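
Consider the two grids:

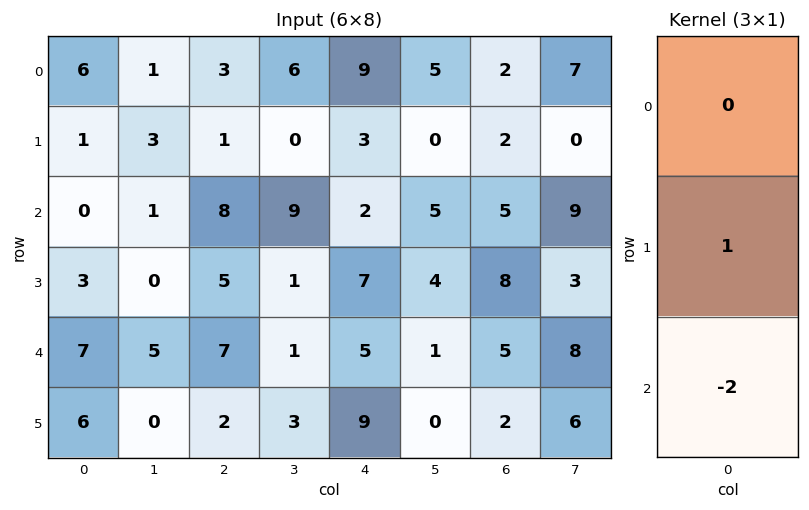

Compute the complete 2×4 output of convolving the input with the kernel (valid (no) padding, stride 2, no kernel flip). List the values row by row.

1 -15 -1 -8
-11 -9 -3 -2

Output[0,0]: The receptive field on the input at this output position is [6 / 1 / 0]. Elementwise product with the kernel and sum: 1·1 + 0·-2.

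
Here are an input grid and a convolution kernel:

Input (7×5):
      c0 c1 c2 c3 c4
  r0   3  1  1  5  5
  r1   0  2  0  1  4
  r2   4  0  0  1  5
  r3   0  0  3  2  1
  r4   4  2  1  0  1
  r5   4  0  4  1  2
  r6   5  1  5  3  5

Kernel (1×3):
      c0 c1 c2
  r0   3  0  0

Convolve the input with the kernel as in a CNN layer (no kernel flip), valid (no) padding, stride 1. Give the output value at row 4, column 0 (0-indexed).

12

The receptive field on the input at this output position is [4 2 1]. Elementwise product with the kernel and sum: 4·3.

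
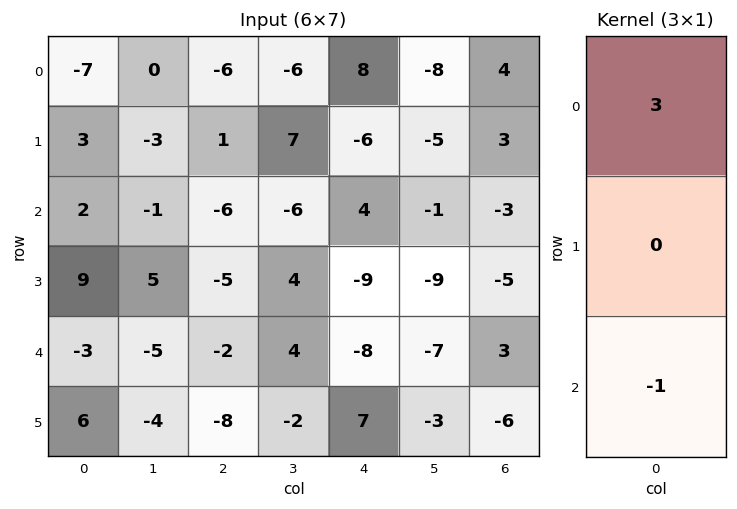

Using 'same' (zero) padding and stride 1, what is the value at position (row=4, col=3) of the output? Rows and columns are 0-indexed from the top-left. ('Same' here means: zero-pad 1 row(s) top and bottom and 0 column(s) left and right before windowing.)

14

The receptive field on the zero-padded input at this output position is [4 / 4 / -2]. Elementwise product with the kernel and sum: 4·3 + -2·-1.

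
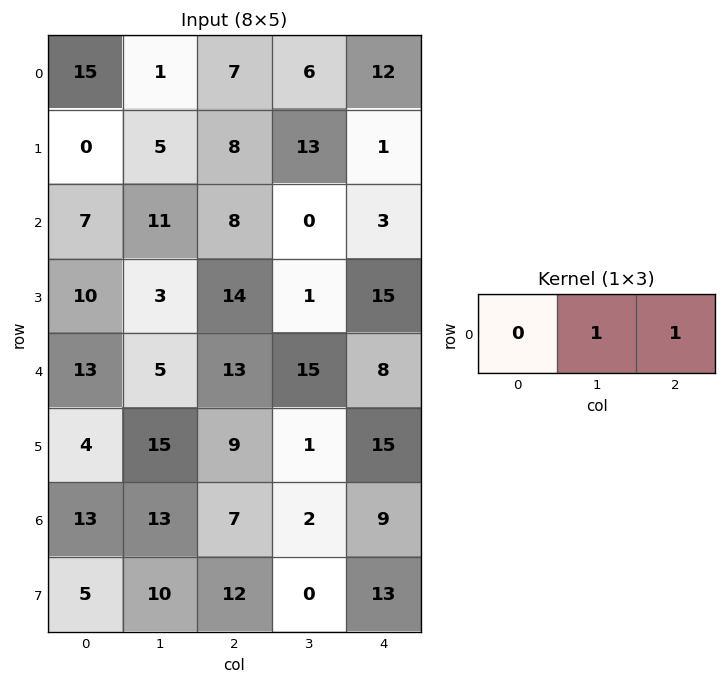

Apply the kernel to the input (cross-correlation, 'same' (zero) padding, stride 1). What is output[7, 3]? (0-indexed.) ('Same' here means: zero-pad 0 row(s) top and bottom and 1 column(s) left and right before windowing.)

The receptive field on the zero-padded input at this output position is [12 0 13]. Elementwise product with the kernel and sum: 0·1 + 13·1.

13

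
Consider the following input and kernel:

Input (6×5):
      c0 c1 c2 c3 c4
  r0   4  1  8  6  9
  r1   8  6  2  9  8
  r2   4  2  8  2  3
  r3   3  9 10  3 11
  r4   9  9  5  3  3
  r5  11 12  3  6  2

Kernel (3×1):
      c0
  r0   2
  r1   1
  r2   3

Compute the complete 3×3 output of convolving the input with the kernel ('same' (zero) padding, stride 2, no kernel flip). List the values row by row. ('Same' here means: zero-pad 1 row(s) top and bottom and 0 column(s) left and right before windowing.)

Output[0,0]: The receptive field on the zero-padded input at this output position is [0 / 4 / 8]. Elementwise product with the kernel and sum: 0·2 + 4·1 + 8·3.
Output[0,1]: The receptive field on the zero-padded input at this output position is [0 / 8 / 2]. Elementwise product with the kernel and sum: 0·2 + 8·1 + 2·3.

28 14 33
29 42 52
48 34 31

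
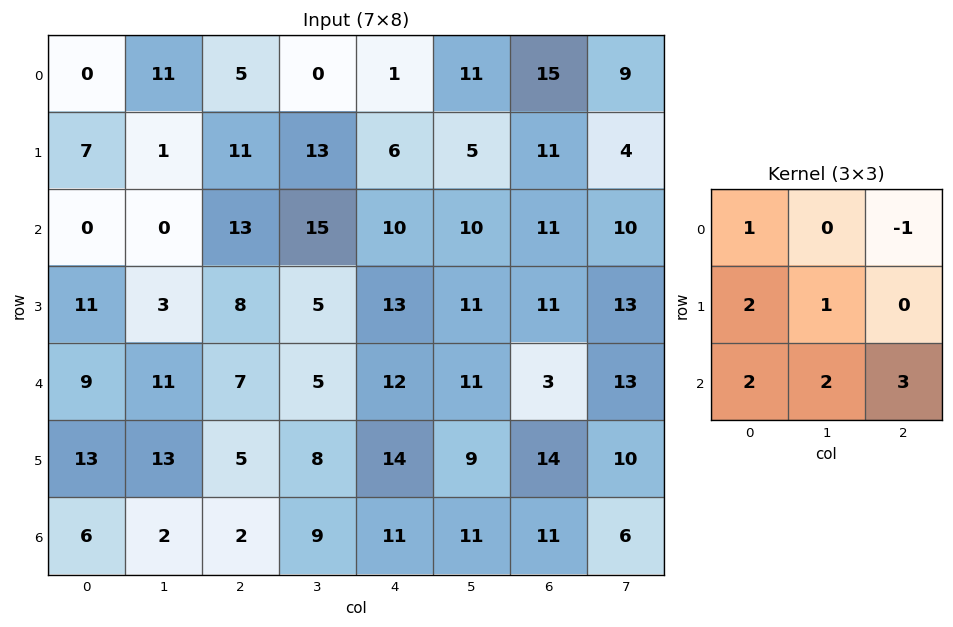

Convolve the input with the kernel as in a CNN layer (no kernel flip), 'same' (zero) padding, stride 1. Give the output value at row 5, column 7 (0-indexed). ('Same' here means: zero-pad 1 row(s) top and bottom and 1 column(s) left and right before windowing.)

The receptive field on the zero-padded input at this output position is [3 13 0 / 14 10 0 / 11 6 0]. Elementwise product with the kernel and sum: 3·1 + 0·-1 + 14·2 + 10·1 + 11·2 + 6·2 + 0·3.

75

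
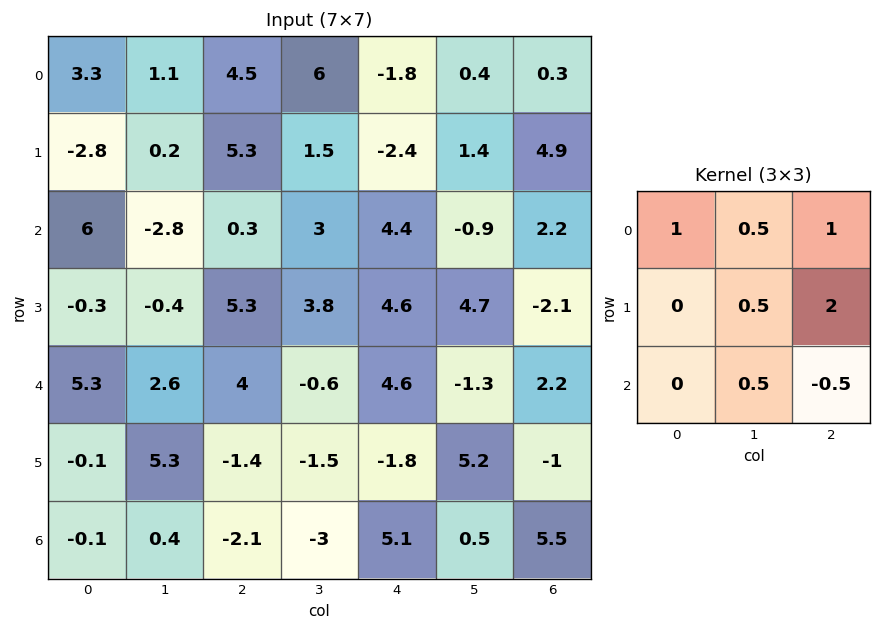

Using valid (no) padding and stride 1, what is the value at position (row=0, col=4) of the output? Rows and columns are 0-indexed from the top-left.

7.65

The receptive field on the input at this output position is [-1.8 0.4 0.3 / -2.4 1.4 4.9 / 4.4 -0.9 2.2]. Elementwise product with the kernel and sum: -1.8·1 + 0.4·0.5 + 0.3·1 + 1.4·0.5 + 4.9·2 + -0.9·0.5 + 2.2·-0.5.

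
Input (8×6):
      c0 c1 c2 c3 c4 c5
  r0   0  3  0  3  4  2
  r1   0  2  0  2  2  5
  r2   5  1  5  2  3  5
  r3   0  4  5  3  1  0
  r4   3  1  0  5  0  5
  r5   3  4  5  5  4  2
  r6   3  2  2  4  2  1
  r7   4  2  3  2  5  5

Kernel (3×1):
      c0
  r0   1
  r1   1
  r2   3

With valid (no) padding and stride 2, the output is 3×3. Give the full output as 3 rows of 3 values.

15 15 15
14 10 4
15 11 10

Output[0,0]: The receptive field on the input at this output position is [0 / 0 / 5]. Elementwise product with the kernel and sum: 0·1 + 0·1 + 5·3.
Output[0,1]: The receptive field on the input at this output position is [0 / 0 / 5]. Elementwise product with the kernel and sum: 0·1 + 0·1 + 5·3.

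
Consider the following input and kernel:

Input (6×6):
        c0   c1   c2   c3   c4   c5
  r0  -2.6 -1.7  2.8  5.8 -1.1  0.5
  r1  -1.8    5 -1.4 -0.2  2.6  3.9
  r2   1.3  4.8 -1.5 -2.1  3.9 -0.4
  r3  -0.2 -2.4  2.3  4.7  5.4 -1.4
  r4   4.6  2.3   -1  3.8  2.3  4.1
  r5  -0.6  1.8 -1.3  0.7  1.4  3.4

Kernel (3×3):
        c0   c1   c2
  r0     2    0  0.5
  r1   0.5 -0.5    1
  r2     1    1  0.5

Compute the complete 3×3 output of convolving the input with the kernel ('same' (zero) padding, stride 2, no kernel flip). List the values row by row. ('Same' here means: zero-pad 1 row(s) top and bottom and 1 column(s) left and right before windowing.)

0.3 7.05 8.3
5.25 13.2 7.55
-0.9 3.85 17.35

Output[0,0]: The receptive field on the zero-padded input at this output position is [0 0 0 / 0 -2.6 -1.7 / 0 -1.8 5]. Elementwise product with the kernel and sum: 0·2 + 0·0.5 + 0·0.5 + -2.6·-0.5 + -1.7·1 + 0·1 + -1.8·1 + 5·0.5.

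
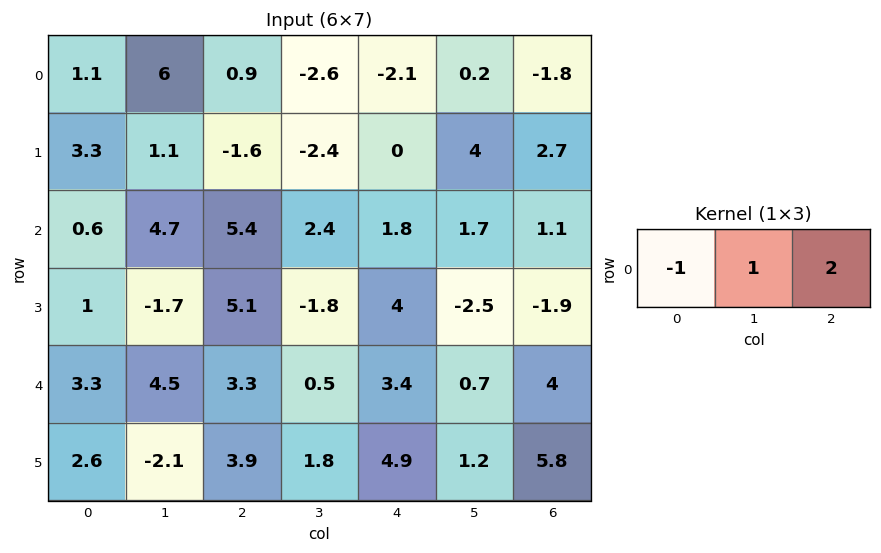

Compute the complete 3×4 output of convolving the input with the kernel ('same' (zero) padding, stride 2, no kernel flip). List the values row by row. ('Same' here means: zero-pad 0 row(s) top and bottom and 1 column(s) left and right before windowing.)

Output[0,0]: The receptive field on the zero-padded input at this output position is [0 1.1 6]. Elementwise product with the kernel and sum: 0·-1 + 1.1·1 + 6·2.
Output[0,1]: The receptive field on the zero-padded input at this output position is [6 0.9 -2.6]. Elementwise product with the kernel and sum: 6·-1 + 0.9·1 + -2.6·2.

13.1 -10.3 0.9 -2
10 5.5 2.8 -0.6
12.3 -0.2 4.3 3.3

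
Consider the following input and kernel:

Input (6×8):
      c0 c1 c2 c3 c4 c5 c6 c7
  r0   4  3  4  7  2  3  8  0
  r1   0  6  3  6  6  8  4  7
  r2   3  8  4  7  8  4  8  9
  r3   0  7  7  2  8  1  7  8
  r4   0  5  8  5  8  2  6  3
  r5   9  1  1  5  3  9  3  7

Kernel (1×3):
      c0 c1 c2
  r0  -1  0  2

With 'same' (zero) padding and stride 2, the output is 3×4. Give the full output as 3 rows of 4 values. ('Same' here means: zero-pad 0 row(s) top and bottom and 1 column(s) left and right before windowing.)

6 11 -1 -3
16 6 1 14
10 5 -1 4

Output[0,0]: The receptive field on the zero-padded input at this output position is [0 4 3]. Elementwise product with the kernel and sum: 0·-1 + 3·2.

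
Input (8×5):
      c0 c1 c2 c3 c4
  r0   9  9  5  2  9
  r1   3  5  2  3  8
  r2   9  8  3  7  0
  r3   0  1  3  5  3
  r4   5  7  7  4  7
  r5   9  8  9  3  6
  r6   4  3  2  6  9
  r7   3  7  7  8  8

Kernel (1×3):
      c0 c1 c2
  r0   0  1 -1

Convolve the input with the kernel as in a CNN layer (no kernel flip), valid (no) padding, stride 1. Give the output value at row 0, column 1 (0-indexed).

3

The receptive field on the input at this output position is [9 5 2]. Elementwise product with the kernel and sum: 5·1 + 2·-1.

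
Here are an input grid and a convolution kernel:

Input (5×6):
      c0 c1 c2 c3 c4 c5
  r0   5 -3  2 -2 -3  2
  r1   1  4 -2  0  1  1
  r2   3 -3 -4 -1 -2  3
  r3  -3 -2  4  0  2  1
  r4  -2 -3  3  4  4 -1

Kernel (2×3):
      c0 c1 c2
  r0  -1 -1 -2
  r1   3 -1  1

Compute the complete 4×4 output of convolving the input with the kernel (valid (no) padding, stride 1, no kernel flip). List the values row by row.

-9 19 1 1
7 -8 -13 -1
5 -1 23 -4
-3 -10 1 3

Output[0,0]: The receptive field on the input at this output position is [5 -3 2 / 1 4 -2]. Elementwise product with the kernel and sum: 5·-1 + -3·-1 + 2·-2 + 1·3 + 4·-1 + -2·1.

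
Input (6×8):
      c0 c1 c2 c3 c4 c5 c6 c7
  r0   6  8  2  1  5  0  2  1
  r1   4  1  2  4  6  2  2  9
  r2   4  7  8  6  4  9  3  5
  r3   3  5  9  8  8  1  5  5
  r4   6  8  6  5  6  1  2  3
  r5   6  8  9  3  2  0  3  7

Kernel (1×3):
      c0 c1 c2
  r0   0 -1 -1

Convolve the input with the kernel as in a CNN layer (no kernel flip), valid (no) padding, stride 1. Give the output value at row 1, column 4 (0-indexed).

-4

The receptive field on the input at this output position is [6 2 2]. Elementwise product with the kernel and sum: 2·-1 + 2·-1.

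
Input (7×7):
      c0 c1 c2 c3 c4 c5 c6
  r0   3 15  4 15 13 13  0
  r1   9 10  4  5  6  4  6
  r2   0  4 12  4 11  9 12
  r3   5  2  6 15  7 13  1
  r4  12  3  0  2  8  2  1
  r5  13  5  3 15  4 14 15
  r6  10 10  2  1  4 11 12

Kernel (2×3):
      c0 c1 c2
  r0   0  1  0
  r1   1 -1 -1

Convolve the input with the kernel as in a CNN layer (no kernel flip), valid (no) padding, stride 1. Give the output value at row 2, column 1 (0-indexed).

-7

The receptive field on the input at this output position is [4 12 4 / 2 6 15]. Elementwise product with the kernel and sum: 12·1 + 2·1 + 6·-1 + 15·-1.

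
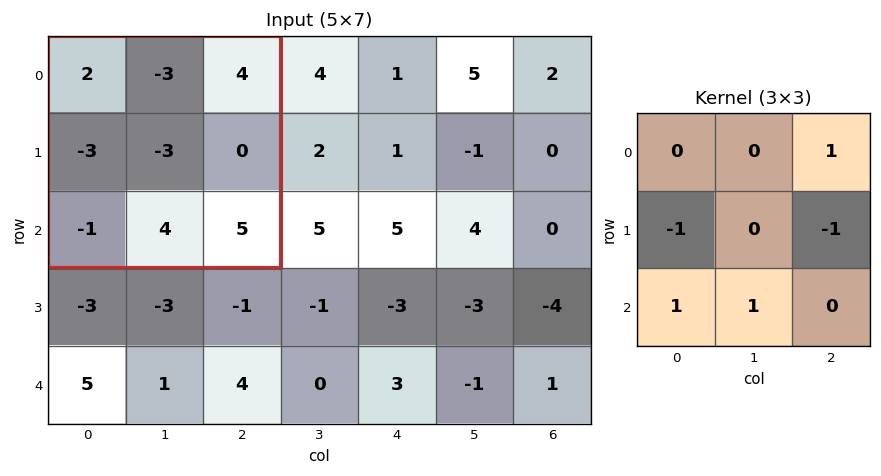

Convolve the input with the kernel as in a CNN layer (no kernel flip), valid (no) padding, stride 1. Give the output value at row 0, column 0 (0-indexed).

10

The receptive field on the input at this output position is [2 -3 4 / -3 -3 0 / -1 4 5]. Elementwise product with the kernel and sum: 4·1 + -3·-1 + 0·-1 + -1·1 + 4·1.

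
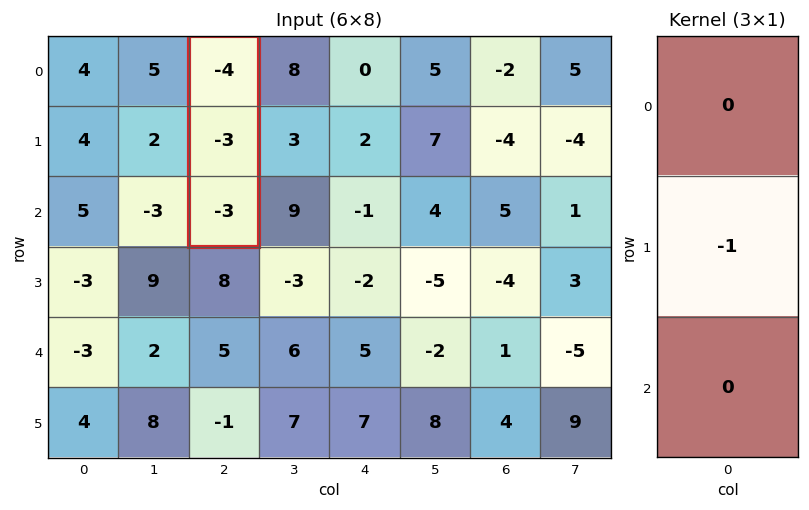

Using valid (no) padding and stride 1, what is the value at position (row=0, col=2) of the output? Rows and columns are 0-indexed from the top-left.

3

The receptive field on the input at this output position is [-4 / -3 / -3]. Elementwise product with the kernel and sum: -3·-1.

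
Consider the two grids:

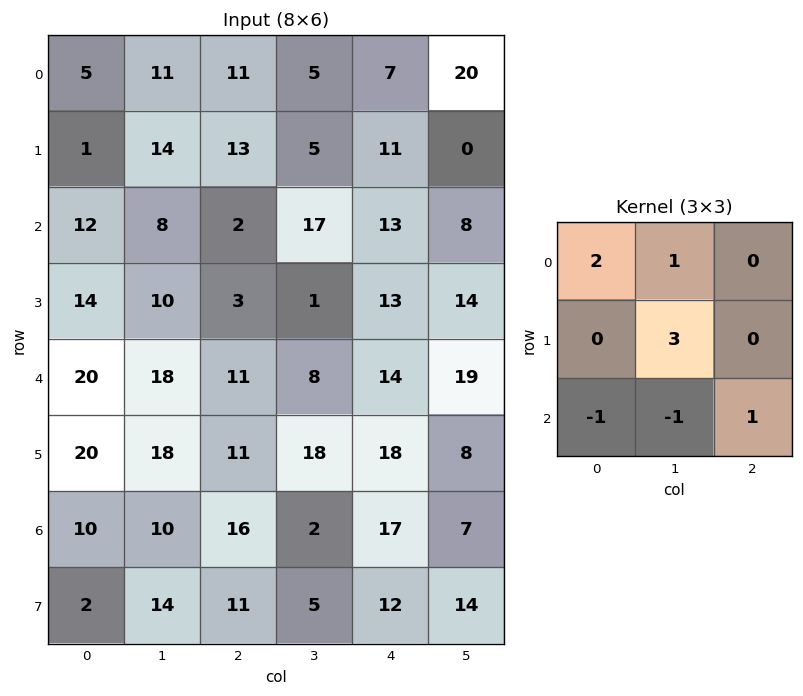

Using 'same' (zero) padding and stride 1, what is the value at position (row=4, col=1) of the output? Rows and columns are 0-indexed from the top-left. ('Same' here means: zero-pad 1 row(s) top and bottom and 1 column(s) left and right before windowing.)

65

The receptive field on the zero-padded input at this output position is [14 10 3 / 20 18 11 / 20 18 11]. Elementwise product with the kernel and sum: 14·2 + 10·1 + 18·3 + 20·-1 + 18·-1 + 11·1.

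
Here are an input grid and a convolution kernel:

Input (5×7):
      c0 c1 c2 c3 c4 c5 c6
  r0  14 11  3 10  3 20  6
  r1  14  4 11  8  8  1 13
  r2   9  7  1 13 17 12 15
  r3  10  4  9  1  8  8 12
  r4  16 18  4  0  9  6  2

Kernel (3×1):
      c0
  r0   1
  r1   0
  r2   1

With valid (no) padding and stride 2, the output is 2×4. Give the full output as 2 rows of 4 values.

23 4 20 21
25 5 26 17

Output[0,0]: The receptive field on the input at this output position is [14 / 14 / 9]. Elementwise product with the kernel and sum: 14·1 + 9·1.
Output[0,1]: The receptive field on the input at this output position is [3 / 11 / 1]. Elementwise product with the kernel and sum: 3·1 + 1·1.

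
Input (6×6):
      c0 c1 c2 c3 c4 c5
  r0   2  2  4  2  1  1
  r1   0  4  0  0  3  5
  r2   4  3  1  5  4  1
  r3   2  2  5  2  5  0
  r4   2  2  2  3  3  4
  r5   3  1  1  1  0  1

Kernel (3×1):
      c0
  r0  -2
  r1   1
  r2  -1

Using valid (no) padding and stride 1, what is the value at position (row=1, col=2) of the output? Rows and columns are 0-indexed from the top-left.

The receptive field on the input at this output position is [0 / 1 / 5]. Elementwise product with the kernel and sum: 0·-2 + 1·1 + 5·-1.

-4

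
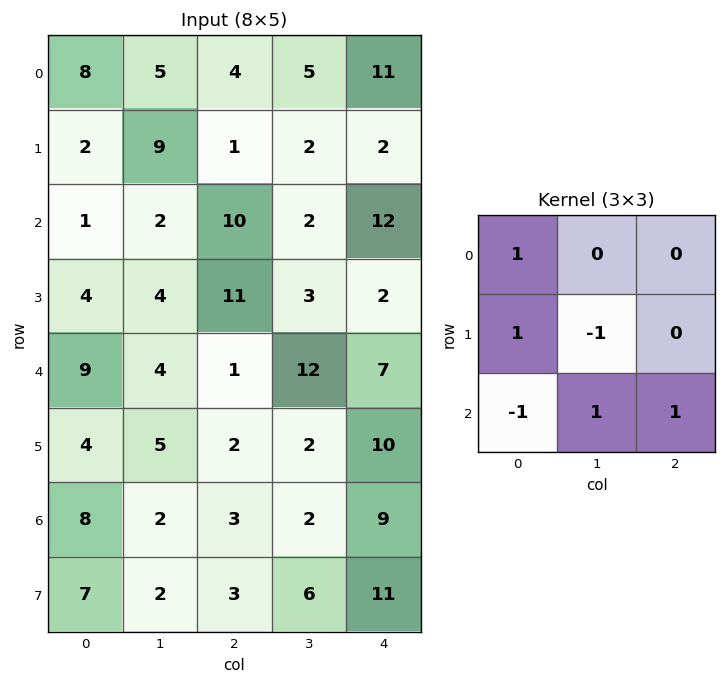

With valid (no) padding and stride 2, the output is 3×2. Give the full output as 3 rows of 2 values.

12 7
-3 36
5 9

Output[0,0]: The receptive field on the input at this output position is [8 5 4 / 2 9 1 / 1 2 10]. Elementwise product with the kernel and sum: 8·1 + 2·1 + 9·-1 + 1·-1 + 2·1 + 10·1.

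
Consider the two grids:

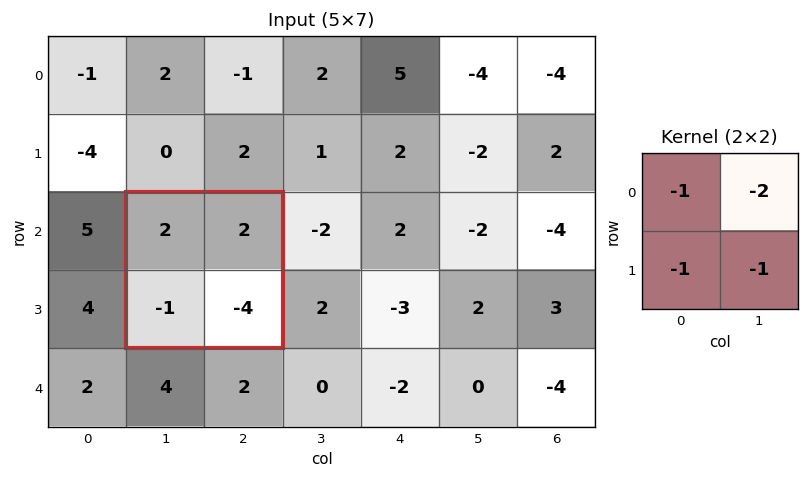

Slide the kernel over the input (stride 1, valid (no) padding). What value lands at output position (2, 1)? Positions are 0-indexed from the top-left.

The receptive field on the input at this output position is [2 2 / -1 -4]. Elementwise product with the kernel and sum: 2·-1 + 2·-2 + -1·-1 + -4·-1.

-1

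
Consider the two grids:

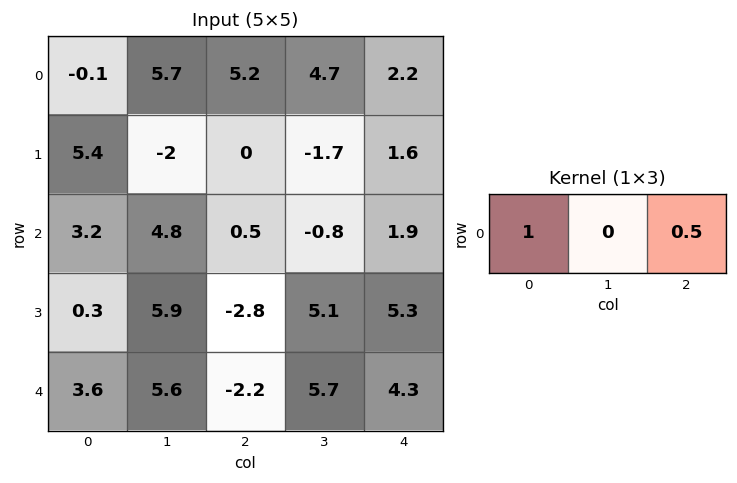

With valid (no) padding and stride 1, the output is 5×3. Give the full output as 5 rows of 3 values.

2.5 8.05 6.3
5.4 -2.85 0.8
3.45 4.4 1.45
-1.1 8.45 -0.15
2.5 8.45 -0.05

Output[0,0]: The receptive field on the input at this output position is [-0.1 5.7 5.2]. Elementwise product with the kernel and sum: -0.1·1 + 5.2·0.5.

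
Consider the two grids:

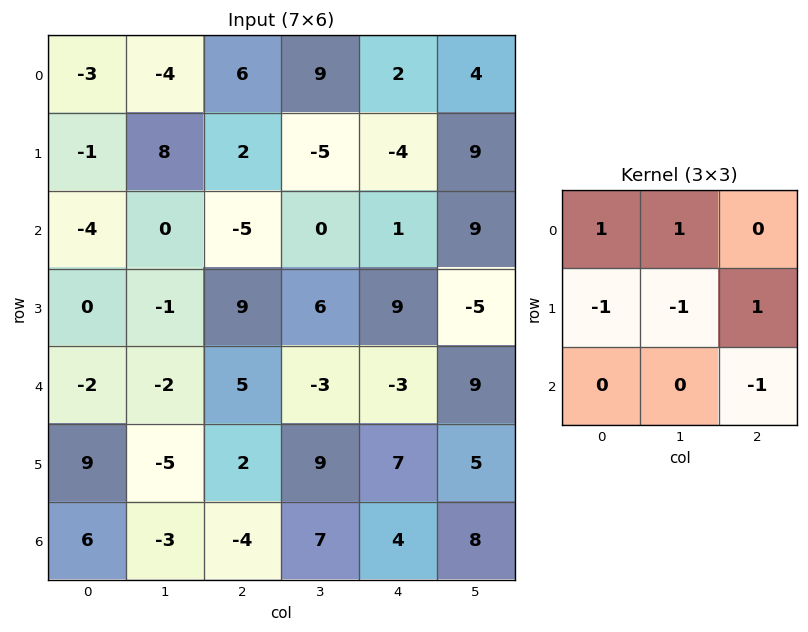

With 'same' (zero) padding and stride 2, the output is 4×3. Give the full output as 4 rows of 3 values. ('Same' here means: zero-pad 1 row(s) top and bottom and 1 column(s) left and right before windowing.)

Output[0,0]: The receptive field on the zero-padded input at this output position is [0 0 0 / 0 -3 -4 / 0 -1 8]. Elementwise product with the kernel and sum: 0·1 + 0·1 + 0·-1 + -3·-1 + -4·1 + 8·-1.
Output[0,1]: The receptive field on the zero-padded input at this output position is [0 0 0 / -4 6 9 / 8 2 -5]. Elementwise product with the kernel and sum: 0·1 + 0·1 + -4·-1 + 6·-1 + 9·1 + -5·-1.

-9 12 -16
4 9 4
5 -7 25
0 11 13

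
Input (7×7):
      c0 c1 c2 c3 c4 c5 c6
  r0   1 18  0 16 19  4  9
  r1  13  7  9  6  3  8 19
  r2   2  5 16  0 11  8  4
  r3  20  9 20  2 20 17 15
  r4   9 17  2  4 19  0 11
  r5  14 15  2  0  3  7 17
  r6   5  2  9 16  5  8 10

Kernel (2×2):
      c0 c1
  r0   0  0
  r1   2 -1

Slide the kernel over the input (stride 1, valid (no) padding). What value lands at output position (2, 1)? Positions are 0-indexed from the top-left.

The receptive field on the input at this output position is [5 16 / 9 20]. Elementwise product with the kernel and sum: 9·2 + 20·-1.

-2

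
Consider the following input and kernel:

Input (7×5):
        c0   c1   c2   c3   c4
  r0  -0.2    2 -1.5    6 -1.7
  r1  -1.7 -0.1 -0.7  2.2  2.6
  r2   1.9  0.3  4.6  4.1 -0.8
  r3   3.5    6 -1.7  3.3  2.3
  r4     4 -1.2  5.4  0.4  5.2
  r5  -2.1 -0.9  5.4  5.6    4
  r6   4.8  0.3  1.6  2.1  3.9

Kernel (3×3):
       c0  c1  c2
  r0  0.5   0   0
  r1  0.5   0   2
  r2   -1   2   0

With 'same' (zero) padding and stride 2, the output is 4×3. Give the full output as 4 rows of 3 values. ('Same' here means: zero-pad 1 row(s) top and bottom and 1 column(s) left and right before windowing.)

Output[0,0]: The receptive field on the zero-padded input at this output position is [0 0 0 / 0 -0.2 2 / 0 -1.7 -0.1]. Elementwise product with the kernel and sum: 0·0.5 + 0·0.5 + 2·2 + 0·-1 + -1.7·2.

0.6 11.7 6
7.6 -1.1 4.45
-6.6 14.9 4.25
0.6 3.9 3.85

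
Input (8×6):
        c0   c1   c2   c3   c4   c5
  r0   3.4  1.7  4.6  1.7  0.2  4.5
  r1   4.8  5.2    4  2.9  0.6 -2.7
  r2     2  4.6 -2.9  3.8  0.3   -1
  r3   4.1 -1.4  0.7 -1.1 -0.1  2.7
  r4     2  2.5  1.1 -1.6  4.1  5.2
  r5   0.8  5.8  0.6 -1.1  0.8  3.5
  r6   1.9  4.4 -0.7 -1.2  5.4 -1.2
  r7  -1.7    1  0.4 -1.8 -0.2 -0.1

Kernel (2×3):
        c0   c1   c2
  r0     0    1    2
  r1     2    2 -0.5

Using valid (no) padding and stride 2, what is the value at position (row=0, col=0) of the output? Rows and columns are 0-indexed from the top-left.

The receptive field on the input at this output position is [3.4 1.7 4.6 / 4.8 5.2 4]. Elementwise product with the kernel and sum: 1.7·1 + 4.6·2 + 4.8·2 + 5.2·2 + 4·-0.5.

28.9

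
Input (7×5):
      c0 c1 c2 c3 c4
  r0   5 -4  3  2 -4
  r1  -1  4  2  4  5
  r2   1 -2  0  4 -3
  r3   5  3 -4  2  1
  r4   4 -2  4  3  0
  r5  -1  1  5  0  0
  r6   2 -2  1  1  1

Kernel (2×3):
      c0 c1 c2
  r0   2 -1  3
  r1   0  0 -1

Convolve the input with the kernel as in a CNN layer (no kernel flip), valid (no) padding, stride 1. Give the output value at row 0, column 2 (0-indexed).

-13

The receptive field on the input at this output position is [3 2 -4 / 2 4 5]. Elementwise product with the kernel and sum: 3·2 + 2·-1 + -4·3 + 5·-1.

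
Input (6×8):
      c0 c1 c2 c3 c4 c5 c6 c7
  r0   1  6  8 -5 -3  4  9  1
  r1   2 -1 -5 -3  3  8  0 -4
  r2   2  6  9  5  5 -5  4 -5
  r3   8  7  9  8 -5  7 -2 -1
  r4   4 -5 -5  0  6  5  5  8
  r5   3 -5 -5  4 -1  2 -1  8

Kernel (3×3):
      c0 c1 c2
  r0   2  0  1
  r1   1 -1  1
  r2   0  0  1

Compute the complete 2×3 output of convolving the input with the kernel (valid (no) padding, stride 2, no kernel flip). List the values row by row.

17 19 2
18 25 5

Output[0,0]: The receptive field on the input at this output position is [1 6 8 / 2 -1 -5 / 2 6 9]. Elementwise product with the kernel and sum: 1·2 + 8·1 + 2·1 + -1·-1 + -5·1 + 9·1.
Output[0,1]: The receptive field on the input at this output position is [8 -5 -3 / -5 -3 3 / 9 5 5]. Elementwise product with the kernel and sum: 8·2 + -3·1 + -5·1 + -3·-1 + 3·1 + 5·1.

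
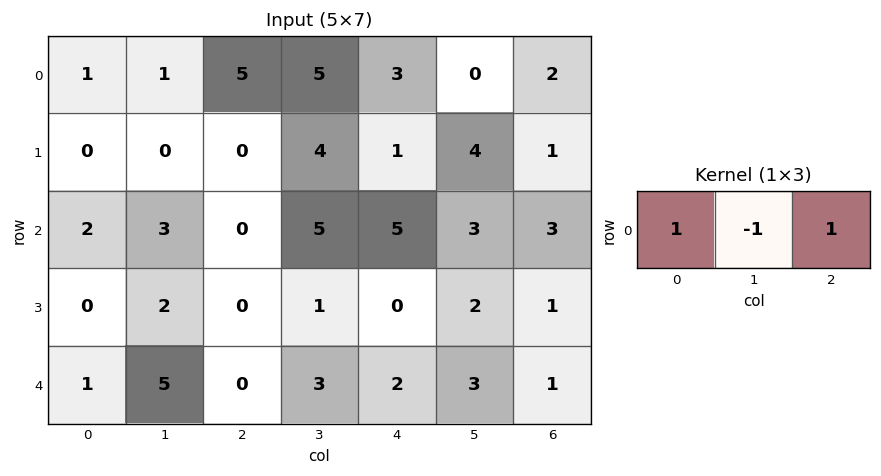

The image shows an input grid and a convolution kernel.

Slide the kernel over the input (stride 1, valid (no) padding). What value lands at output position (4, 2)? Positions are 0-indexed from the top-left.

-1

The receptive field on the input at this output position is [0 3 2]. Elementwise product with the kernel and sum: 0·1 + 3·-1 + 2·1.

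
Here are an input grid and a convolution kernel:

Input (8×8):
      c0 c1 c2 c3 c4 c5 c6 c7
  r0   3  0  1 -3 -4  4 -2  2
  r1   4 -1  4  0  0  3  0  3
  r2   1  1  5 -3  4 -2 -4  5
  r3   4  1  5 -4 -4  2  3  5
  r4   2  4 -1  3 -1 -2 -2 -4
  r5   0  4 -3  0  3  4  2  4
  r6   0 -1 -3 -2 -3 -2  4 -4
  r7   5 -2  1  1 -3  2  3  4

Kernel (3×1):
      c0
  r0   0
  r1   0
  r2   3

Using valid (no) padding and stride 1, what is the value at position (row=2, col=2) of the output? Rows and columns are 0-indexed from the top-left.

-3

The receptive field on the input at this output position is [5 / 5 / -1]. Elementwise product with the kernel and sum: -1·3.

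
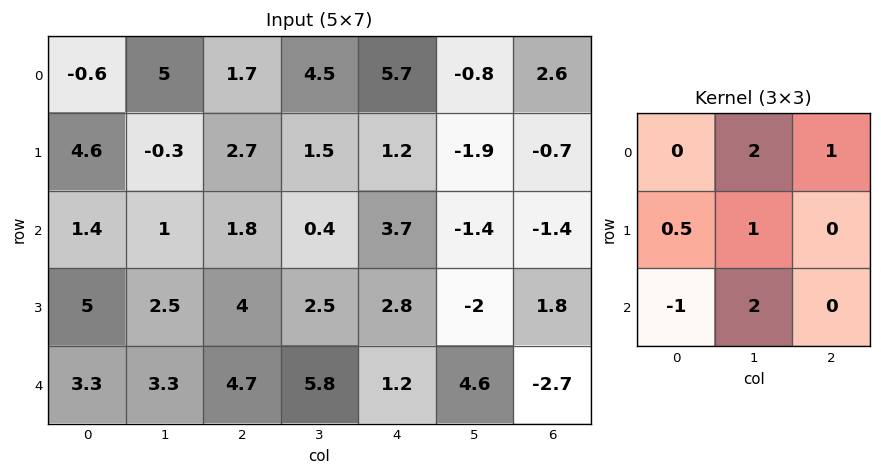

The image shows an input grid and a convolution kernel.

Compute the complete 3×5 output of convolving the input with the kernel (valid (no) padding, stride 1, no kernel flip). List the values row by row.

14.3 13.05 16.55 19.55 -6.8
3.8 14.7 6.5 7.5 -10.85
12.1 15.35 15.9 6.65 3.2

Output[0,0]: The receptive field on the input at this output position is [-0.6 5 1.7 / 4.6 -0.3 2.7 / 1.4 1 1.8]. Elementwise product with the kernel and sum: 5·2 + 1.7·1 + 4.6·0.5 + -0.3·1 + 1.4·-1 + 1·2.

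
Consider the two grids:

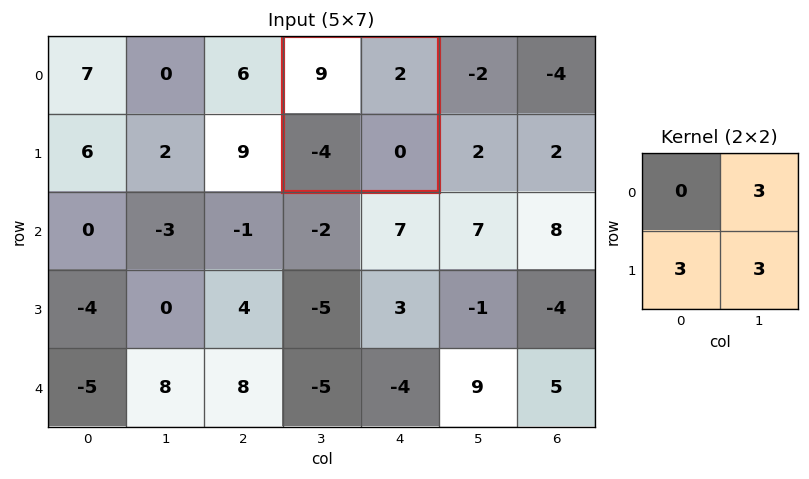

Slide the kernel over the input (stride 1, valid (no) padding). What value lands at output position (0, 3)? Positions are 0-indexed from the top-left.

The receptive field on the input at this output position is [9 2 / -4 0]. Elementwise product with the kernel and sum: 2·3 + -4·3 + 0·3.

-6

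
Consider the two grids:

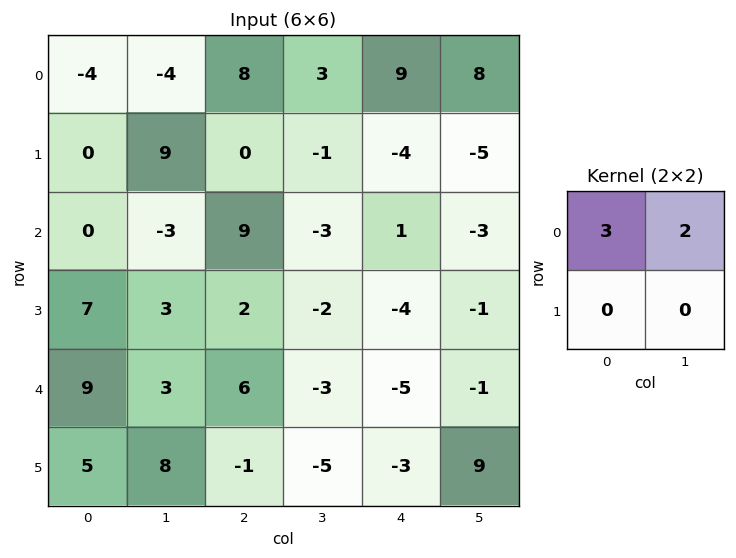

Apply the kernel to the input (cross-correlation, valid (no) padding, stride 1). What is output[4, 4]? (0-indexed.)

The receptive field on the input at this output position is [-5 -1 / -3 9]. Elementwise product with the kernel and sum: -5·3 + -1·2.

-17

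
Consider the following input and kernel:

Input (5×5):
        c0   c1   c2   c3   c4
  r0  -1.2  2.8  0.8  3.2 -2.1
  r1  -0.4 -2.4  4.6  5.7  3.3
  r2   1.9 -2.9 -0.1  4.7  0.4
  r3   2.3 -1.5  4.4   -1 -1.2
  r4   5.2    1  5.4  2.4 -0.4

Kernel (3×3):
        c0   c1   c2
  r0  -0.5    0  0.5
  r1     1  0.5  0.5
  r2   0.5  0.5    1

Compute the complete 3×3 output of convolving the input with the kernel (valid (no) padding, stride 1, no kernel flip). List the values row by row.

1.1 6.15 10.35
7.7 3.9 2.3
11.25 9.6 7.05

Output[0,0]: The receptive field on the input at this output position is [-1.2 2.8 0.8 / -0.4 -2.4 4.6 / 1.9 -2.9 -0.1]. Elementwise product with the kernel and sum: -1.2·-0.5 + 0.8·0.5 + -0.4·1 + -2.4·0.5 + 4.6·0.5 + 1.9·0.5 + -2.9·0.5 + -0.1·1.
Output[0,1]: The receptive field on the input at this output position is [2.8 0.8 3.2 / -2.4 4.6 5.7 / -2.9 -0.1 4.7]. Elementwise product with the kernel and sum: 2.8·-0.5 + 3.2·0.5 + -2.4·1 + 4.6·0.5 + 5.7·0.5 + -2.9·0.5 + -0.1·0.5 + 4.7·1.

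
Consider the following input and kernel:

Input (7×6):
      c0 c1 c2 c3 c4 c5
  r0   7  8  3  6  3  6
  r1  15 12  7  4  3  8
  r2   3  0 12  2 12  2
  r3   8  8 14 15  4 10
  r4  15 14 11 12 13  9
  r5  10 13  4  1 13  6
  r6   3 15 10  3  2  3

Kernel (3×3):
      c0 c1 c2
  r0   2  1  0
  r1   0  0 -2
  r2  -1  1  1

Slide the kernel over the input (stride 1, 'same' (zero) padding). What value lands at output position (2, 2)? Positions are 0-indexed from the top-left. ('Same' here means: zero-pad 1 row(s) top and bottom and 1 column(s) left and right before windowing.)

The receptive field on the zero-padded input at this output position is [12 7 4 / 0 12 2 / 8 14 15]. Elementwise product with the kernel and sum: 12·2 + 7·1 + 2·-2 + 8·-1 + 14·1 + 15·1.

48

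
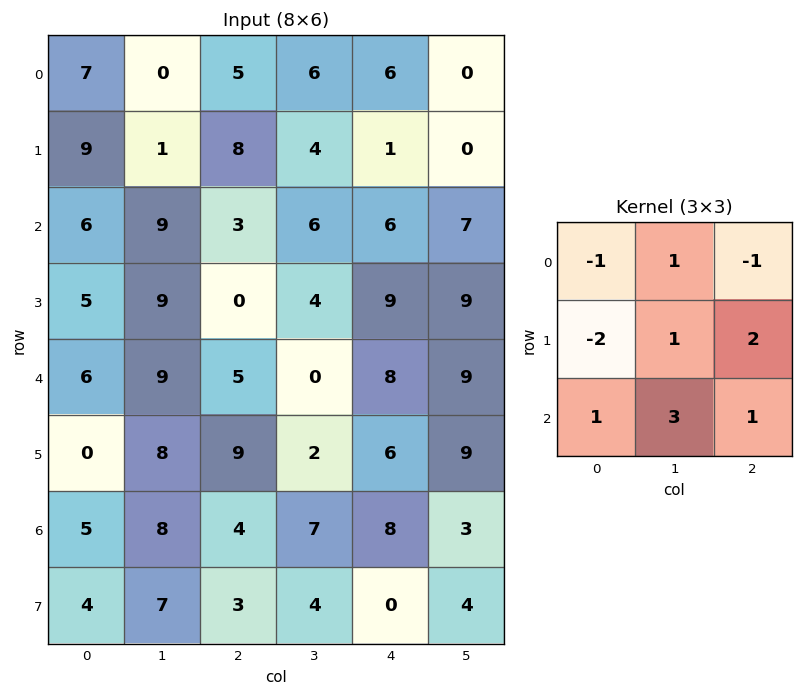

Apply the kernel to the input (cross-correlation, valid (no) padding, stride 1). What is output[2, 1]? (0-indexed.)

The receptive field on the input at this output position is [9 3 6 / 9 0 4 / 9 5 0]. Elementwise product with the kernel and sum: 9·-1 + 3·1 + 6·-1 + 9·-2 + 0·1 + 4·2 + 9·1 + 5·3 + 0·1.

2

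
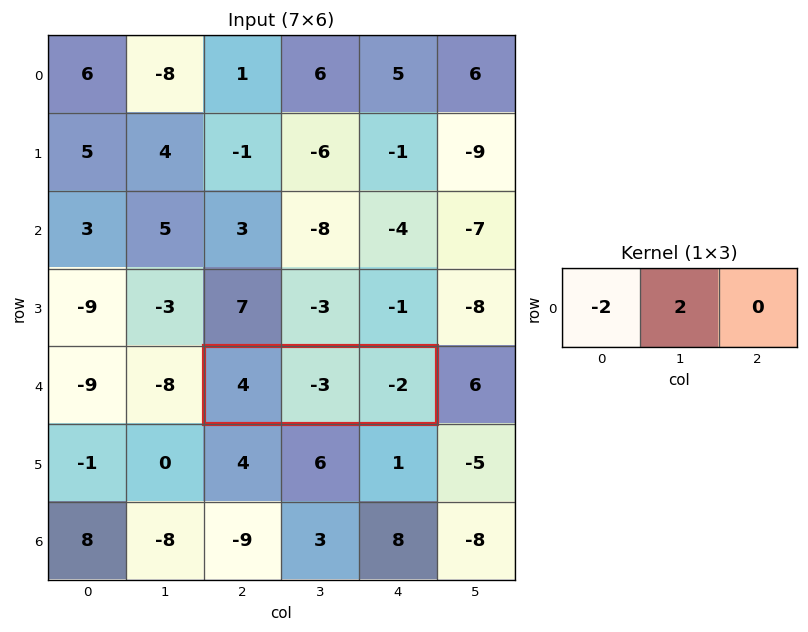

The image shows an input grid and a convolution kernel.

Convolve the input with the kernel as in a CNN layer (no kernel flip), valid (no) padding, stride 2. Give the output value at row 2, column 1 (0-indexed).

The receptive field on the input at this output position is [4 -3 -2]. Elementwise product with the kernel and sum: 4·-2 + -3·2.

-14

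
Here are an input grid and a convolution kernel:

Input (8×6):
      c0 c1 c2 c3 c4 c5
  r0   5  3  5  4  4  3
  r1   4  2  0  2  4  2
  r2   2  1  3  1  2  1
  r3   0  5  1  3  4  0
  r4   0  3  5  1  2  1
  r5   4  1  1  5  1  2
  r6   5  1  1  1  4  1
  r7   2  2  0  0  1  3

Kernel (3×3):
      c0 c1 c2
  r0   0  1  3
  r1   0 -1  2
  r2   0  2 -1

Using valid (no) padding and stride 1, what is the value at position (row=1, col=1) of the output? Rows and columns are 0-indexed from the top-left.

The receptive field on the input at this output position is [2 0 2 / 1 3 1 / 5 1 3]. Elementwise product with the kernel and sum: 0·1 + 2·3 + 3·-1 + 1·2 + 1·2 + 3·-1.

4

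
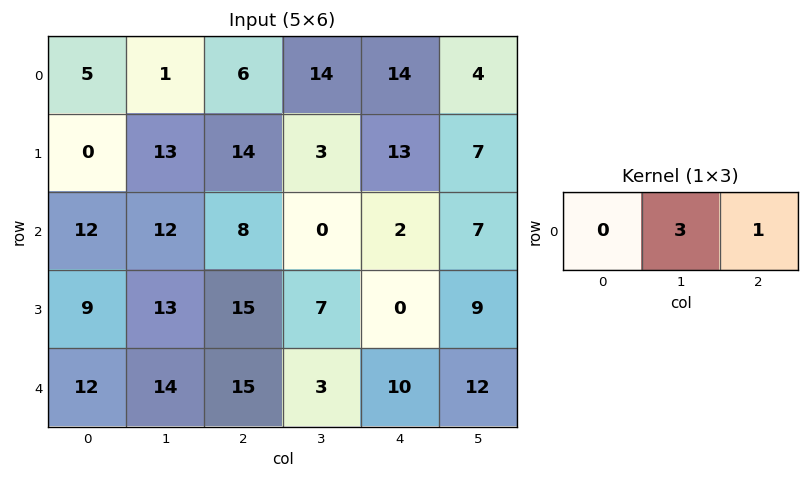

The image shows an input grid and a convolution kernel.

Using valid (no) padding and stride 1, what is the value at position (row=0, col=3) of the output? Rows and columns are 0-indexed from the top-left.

The receptive field on the input at this output position is [14 14 4]. Elementwise product with the kernel and sum: 14·3 + 4·1.

46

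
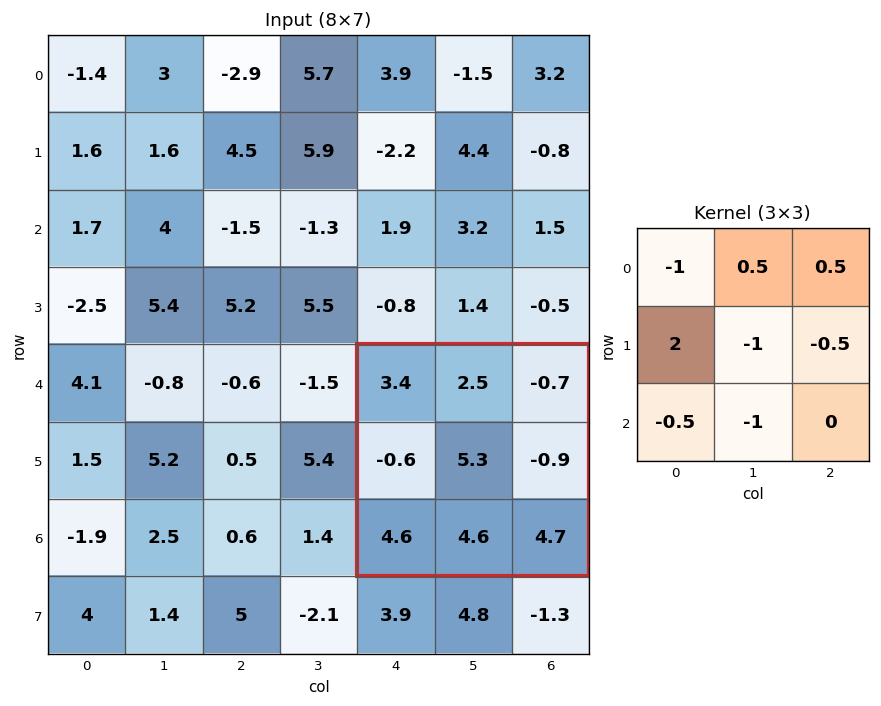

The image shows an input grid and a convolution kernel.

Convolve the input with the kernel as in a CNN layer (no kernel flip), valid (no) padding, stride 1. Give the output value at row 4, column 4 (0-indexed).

The receptive field on the input at this output position is [3.4 2.5 -0.7 / -0.6 5.3 -0.9 / 4.6 4.6 4.7]. Elementwise product with the kernel and sum: 3.4·-1 + 2.5·0.5 + -0.7·0.5 + -0.6·2 + 5.3·-1 + -0.9·-0.5 + 4.6·-0.5 + 4.6·-1.

-15.45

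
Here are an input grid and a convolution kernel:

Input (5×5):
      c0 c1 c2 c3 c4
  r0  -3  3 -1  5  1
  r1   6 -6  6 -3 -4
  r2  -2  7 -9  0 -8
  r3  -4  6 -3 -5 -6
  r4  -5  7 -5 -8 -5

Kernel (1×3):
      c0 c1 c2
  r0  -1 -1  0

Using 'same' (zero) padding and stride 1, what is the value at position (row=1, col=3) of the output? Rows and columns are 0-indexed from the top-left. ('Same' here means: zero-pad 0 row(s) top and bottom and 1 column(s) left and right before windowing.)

The receptive field on the zero-padded input at this output position is [6 -3 -4]. Elementwise product with the kernel and sum: 6·-1 + -3·-1.

-3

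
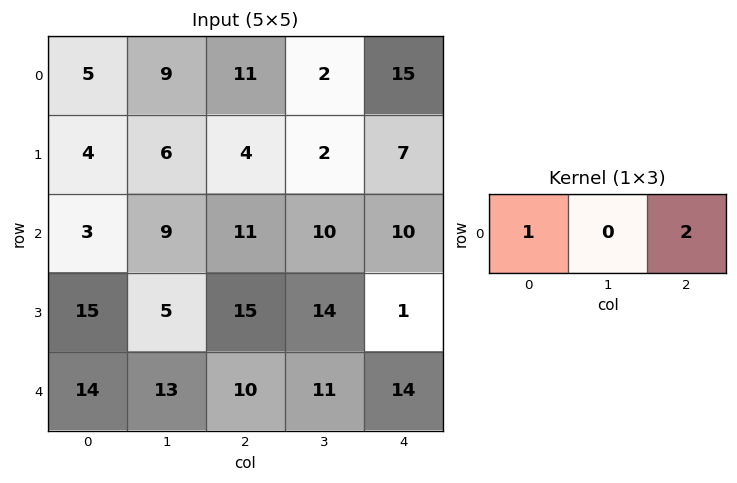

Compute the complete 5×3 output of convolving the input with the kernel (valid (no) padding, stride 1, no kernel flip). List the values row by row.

27 13 41
12 10 18
25 29 31
45 33 17
34 35 38

Output[0,0]: The receptive field on the input at this output position is [5 9 11]. Elementwise product with the kernel and sum: 5·1 + 11·2.
Output[0,1]: The receptive field on the input at this output position is [9 11 2]. Elementwise product with the kernel and sum: 9·1 + 2·2.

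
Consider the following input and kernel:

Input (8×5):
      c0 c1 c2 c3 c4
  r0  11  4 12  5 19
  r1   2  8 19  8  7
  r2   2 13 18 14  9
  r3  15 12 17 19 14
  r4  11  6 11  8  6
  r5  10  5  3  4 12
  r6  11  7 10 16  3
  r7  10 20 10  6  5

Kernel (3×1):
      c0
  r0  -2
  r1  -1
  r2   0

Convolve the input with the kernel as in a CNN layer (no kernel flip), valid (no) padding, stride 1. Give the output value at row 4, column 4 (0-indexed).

-24

The receptive field on the input at this output position is [6 / 12 / 3]. Elementwise product with the kernel and sum: 6·-2 + 12·-1.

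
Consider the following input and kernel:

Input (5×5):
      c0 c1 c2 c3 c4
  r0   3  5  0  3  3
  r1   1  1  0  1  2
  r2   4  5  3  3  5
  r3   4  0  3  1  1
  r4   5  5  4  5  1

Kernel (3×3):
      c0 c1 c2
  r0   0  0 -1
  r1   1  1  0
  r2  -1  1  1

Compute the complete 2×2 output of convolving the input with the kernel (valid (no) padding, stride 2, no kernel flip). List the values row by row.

Output[0,0]: The receptive field on the input at this output position is [3 5 0 / 1 1 0 / 4 5 3]. Elementwise product with the kernel and sum: 0·-1 + 1·1 + 1·1 + 4·-1 + 5·1 + 3·1.

6 3
5 1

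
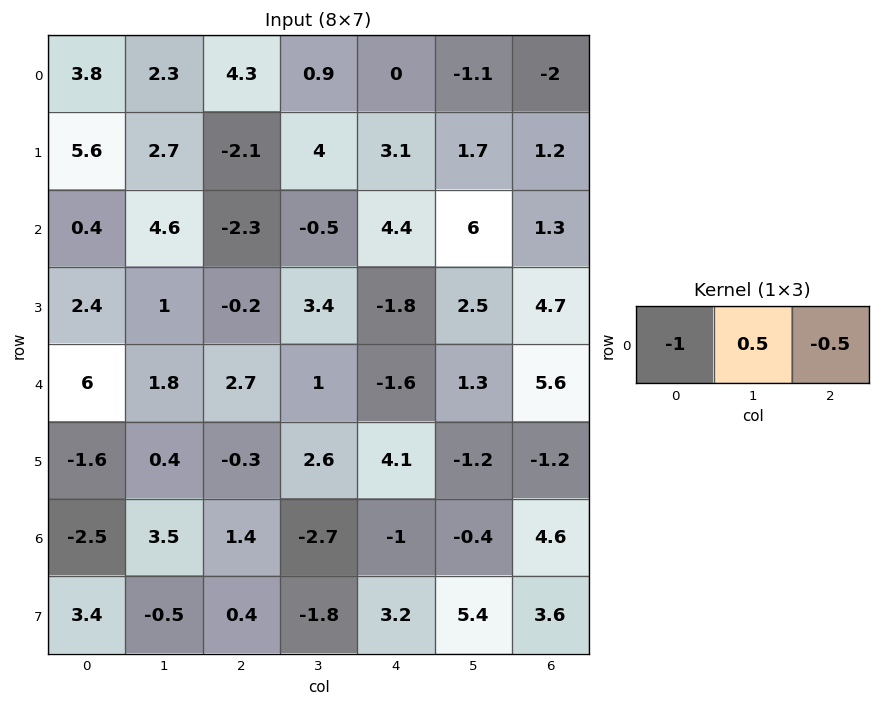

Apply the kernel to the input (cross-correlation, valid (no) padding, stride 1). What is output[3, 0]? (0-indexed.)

The receptive field on the input at this output position is [2.4 1 -0.2]. Elementwise product with the kernel and sum: 2.4·-1 + 1·0.5 + -0.2·-0.5.

-1.8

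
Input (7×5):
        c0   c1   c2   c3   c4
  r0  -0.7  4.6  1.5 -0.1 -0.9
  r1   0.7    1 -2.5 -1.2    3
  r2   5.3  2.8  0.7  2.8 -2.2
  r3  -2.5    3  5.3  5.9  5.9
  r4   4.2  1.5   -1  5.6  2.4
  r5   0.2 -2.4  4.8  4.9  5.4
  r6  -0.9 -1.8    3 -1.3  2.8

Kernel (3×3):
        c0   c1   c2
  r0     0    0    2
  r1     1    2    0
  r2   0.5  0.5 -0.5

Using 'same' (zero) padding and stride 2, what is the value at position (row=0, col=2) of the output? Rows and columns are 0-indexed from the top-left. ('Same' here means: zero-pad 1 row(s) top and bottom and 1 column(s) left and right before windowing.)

The receptive field on the zero-padded input at this output position is [0 0 0 / -0.1 -0.9 0 / -1.2 3 0]. Elementwise product with the kernel and sum: 0·2 + -0.1·1 + -0.9·2 + -1.2·0.5 + 3·0.5 + 0·-0.5.

-1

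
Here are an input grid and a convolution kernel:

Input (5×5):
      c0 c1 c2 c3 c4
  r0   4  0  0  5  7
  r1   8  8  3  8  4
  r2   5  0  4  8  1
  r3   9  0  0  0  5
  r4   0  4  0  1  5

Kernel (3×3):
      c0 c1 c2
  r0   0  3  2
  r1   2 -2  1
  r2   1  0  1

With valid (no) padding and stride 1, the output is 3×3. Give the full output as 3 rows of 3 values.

12 36 28
53 25 30
26 33 36

Output[0,0]: The receptive field on the input at this output position is [4 0 0 / 8 8 3 / 5 0 4]. Elementwise product with the kernel and sum: 0·3 + 0·2 + 8·2 + 8·-2 + 3·1 + 5·1 + 4·1.
Output[0,1]: The receptive field on the input at this output position is [0 0 5 / 8 3 8 / 0 4 8]. Elementwise product with the kernel and sum: 0·3 + 5·2 + 8·2 + 3·-2 + 8·1 + 0·1 + 8·1.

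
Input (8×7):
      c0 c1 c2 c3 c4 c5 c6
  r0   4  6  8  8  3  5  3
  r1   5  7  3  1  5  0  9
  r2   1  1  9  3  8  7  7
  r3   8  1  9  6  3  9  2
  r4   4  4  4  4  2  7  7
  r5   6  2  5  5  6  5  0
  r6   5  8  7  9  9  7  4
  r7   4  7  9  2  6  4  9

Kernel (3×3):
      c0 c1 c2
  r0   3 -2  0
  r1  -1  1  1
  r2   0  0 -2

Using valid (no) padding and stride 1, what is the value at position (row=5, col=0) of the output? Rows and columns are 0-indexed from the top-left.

The receptive field on the input at this output position is [6 2 5 / 5 8 7 / 4 7 9]. Elementwise product with the kernel and sum: 6·3 + 2·-2 + 5·-1 + 8·1 + 7·1 + 9·-2.

6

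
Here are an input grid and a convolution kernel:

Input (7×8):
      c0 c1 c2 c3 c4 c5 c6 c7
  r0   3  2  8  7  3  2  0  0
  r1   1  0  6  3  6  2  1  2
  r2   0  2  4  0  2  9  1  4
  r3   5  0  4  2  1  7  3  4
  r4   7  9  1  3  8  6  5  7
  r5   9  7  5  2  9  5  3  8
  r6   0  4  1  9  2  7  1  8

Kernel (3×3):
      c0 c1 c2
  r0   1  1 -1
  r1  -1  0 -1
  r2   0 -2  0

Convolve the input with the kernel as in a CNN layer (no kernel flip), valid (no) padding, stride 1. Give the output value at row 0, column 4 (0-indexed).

-20

The receptive field on the input at this output position is [3 2 0 / 6 2 1 / 2 9 1]. Elementwise product with the kernel and sum: 3·1 + 2·1 + 0·-1 + 6·-1 + 1·-1 + 9·-2.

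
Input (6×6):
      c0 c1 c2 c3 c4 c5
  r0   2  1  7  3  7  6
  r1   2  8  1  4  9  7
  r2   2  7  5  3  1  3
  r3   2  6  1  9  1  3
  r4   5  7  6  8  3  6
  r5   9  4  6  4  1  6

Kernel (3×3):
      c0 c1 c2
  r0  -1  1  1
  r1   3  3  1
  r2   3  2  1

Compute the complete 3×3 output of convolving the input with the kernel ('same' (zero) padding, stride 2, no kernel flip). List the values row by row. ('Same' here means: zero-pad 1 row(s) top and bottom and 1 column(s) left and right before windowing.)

Output[0,0]: The receptive field on the zero-padded input at this output position is [0 0 0 / 0 2 1 / 0 2 8]. Elementwise product with the kernel and sum: 0·-1 + 0·1 + 0·1 + 0·3 + 2·3 + 1·1 + 0·3 + 2·2 + 8·1.

19 57 73
33 65 59
52 79 54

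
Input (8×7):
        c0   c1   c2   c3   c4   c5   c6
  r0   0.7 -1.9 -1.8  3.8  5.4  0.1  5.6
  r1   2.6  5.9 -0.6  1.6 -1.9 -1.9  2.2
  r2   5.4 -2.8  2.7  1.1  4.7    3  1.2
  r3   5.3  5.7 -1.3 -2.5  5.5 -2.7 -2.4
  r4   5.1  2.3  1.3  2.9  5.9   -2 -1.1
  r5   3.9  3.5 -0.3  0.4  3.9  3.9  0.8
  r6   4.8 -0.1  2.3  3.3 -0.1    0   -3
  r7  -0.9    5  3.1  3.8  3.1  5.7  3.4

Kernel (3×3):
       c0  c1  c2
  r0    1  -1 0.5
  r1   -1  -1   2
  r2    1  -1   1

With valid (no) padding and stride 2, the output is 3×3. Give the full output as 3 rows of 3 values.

Output[0,0]: The receptive field on the input at this output position is [0.7 -1.9 -1.8 / 2.6 5.9 -0.6 / 5.4 -2.8 2.7]. Elementwise product with the kernel and sum: 0.7·1 + -1.9·-1 + -1.8·0.5 + 2.6·-1 + 5.9·-1 + -0.6·2 + 5.4·1 + -2.8·-1 + 2.7·1.

2.9 -1.4 19.2
0.05 23.05 1.5
2.65 7.95 -1.95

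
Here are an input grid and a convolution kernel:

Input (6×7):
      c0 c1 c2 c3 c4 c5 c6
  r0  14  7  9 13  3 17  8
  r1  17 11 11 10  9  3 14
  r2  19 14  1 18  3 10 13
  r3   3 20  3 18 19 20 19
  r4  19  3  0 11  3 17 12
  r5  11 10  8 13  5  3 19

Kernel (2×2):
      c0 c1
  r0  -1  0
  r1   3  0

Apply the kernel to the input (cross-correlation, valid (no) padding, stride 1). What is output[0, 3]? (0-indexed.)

The receptive field on the input at this output position is [13 3 / 10 9]. Elementwise product with the kernel and sum: 13·-1 + 10·3.

17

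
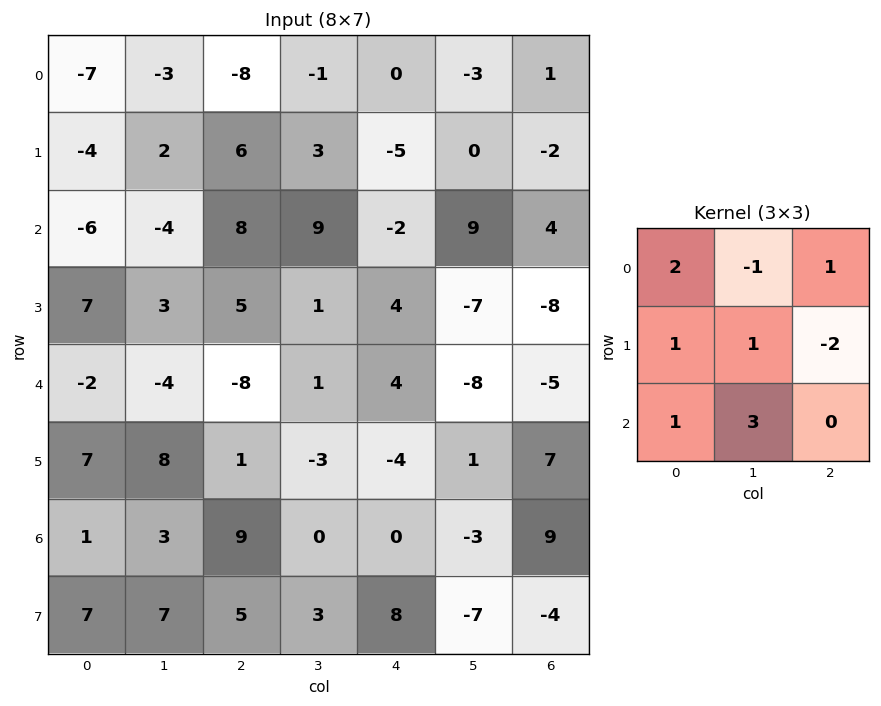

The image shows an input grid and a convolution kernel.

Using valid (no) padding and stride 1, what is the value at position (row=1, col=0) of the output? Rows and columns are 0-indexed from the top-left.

-14

The receptive field on the input at this output position is [-4 2 6 / -6 -4 8 / 7 3 5]. Elementwise product with the kernel and sum: -4·2 + 2·-1 + 6·1 + -6·1 + -4·1 + 8·-2 + 7·1 + 3·3.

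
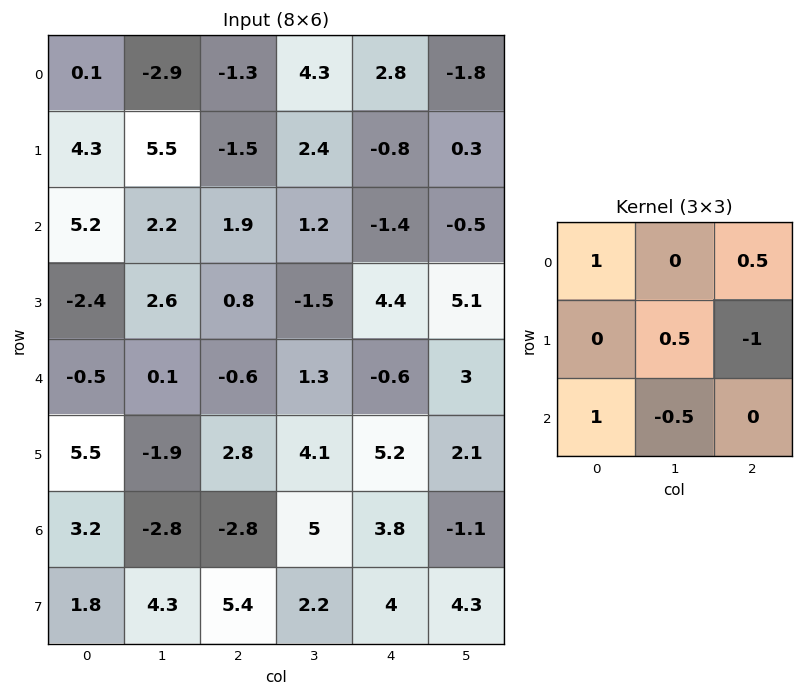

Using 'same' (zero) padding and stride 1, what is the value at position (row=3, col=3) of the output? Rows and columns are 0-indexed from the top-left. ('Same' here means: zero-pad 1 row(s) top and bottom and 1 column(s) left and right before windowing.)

The receptive field on the zero-padded input at this output position is [1.9 1.2 -1.4 / 0.8 -1.5 4.4 / -0.6 1.3 -0.6]. Elementwise product with the kernel and sum: 1.9·1 + -1.4·0.5 + -1.5·0.5 + 4.4·-1 + -0.6·1 + 1.3·-0.5.

-5.2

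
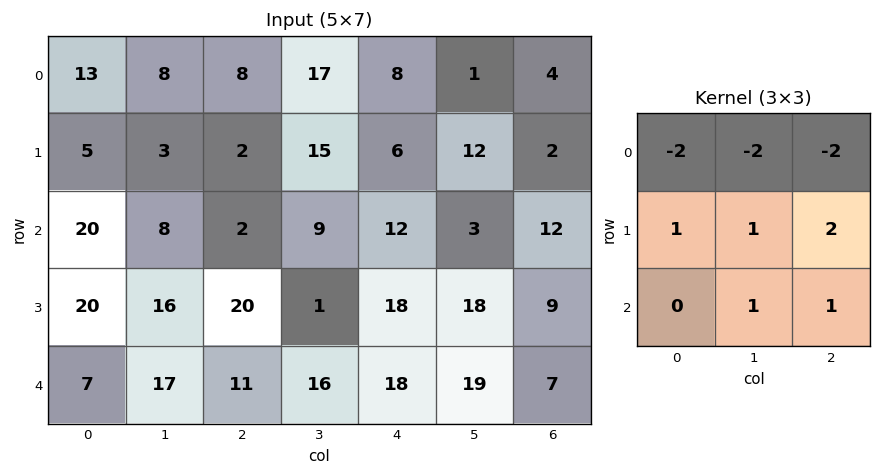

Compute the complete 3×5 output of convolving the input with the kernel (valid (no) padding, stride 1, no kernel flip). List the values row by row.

Output[0,0]: The receptive field on the input at this output position is [13 8 8 / 5 3 2 / 20 8 2]. Elementwise product with the kernel and sum: 13·-2 + 8·-2 + 8·-2 + 5·1 + 3·1 + 2·2 + 8·1 + 2·1.
Output[0,1]: The receptive field on the input at this output position is [8 8 17 / 3 2 15 / 8 2 9]. Elementwise product with the kernel and sum: 8·-2 + 8·-2 + 17·-2 + 3·1 + 2·1 + 15·2 + 2·1 + 9·1.

-36 -20 -16 8 11
48 9 8 -3 26
44 27 45 44 26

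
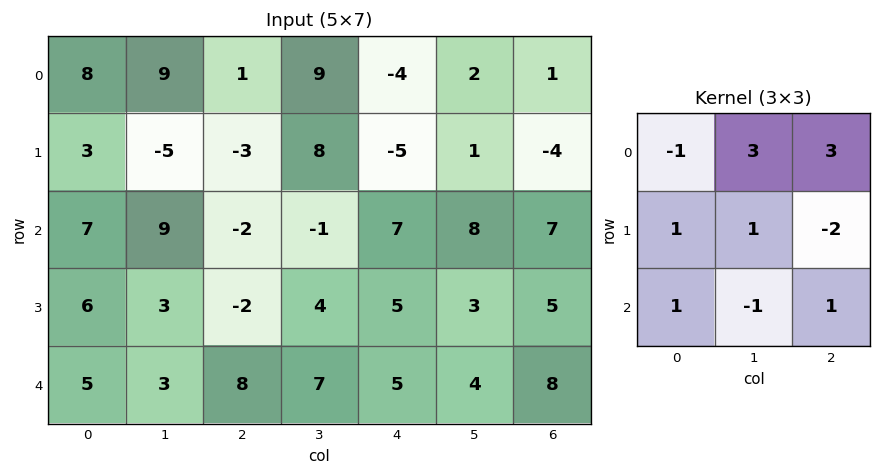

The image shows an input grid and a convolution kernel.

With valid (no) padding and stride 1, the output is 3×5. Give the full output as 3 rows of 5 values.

22 7 35 -14 23
-6 38 -6 -28 4
37 -23 18 55 45

Output[0,0]: The receptive field on the input at this output position is [8 9 1 / 3 -5 -3 / 7 9 -2]. Elementwise product with the kernel and sum: 8·-1 + 9·3 + 1·3 + 3·1 + -5·1 + -3·-2 + 7·1 + 9·-1 + -2·1.
Output[0,1]: The receptive field on the input at this output position is [9 1 9 / -5 -3 8 / 9 -2 -1]. Elementwise product with the kernel and sum: 9·-1 + 1·3 + 9·3 + -5·1 + -3·1 + 8·-2 + 9·1 + -2·-1 + -1·1.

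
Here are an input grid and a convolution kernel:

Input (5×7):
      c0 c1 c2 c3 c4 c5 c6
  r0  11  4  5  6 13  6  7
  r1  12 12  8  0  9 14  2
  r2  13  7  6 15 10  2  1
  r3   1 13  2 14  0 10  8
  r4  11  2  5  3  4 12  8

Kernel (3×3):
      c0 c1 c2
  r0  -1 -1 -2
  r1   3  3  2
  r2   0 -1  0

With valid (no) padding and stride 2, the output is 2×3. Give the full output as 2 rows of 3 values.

Output[0,0]: The receptive field on the input at this output position is [11 4 5 / 12 12 8 / 13 7 6]. Elementwise product with the kernel and sum: 11·-1 + 4·-1 + 5·-2 + 12·3 + 12·3 + 8·2 + 7·-1.
Output[0,1]: The receptive field on the input at this output position is [5 6 13 / 8 0 9 / 6 15 10]. Elementwise product with the kernel and sum: 5·-1 + 6·-1 + 13·-2 + 8·3 + 0·3 + 9·2 + 15·-1.

56 -10 38
12 4 20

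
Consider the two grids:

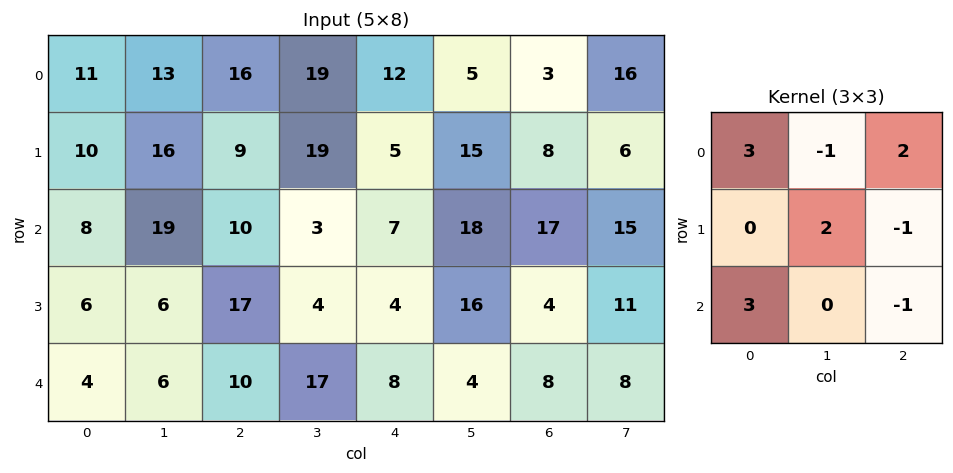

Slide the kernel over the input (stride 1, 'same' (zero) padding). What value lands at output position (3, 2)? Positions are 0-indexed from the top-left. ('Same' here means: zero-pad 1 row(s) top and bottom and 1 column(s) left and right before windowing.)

The receptive field on the zero-padded input at this output position is [19 10 3 / 6 17 4 / 6 10 17]. Elementwise product with the kernel and sum: 19·3 + 10·-1 + 3·2 + 17·2 + 4·-1 + 6·3 + 17·-1.

84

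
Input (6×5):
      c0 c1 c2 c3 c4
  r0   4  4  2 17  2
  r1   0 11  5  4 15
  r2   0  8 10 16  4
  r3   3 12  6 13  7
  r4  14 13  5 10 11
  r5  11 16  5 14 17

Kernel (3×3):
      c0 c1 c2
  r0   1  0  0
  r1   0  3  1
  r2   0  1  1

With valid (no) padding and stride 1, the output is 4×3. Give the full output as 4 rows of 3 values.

Output[0,0]: The receptive field on the input at this output position is [4 4 2 / 0 11 5 / 0 8 10]. Elementwise product with the kernel and sum: 4·1 + 11·3 + 5·1 + 8·1 + 10·1.

60 49 49
52 76 77
60 54 77
68 56 78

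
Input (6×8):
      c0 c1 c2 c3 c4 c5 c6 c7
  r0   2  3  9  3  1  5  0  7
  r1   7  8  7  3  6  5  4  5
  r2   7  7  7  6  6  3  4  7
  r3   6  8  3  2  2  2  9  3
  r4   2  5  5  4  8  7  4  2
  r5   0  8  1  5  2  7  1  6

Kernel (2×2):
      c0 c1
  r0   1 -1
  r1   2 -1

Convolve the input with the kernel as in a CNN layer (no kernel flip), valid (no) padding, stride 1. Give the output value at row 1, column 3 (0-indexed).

3

The receptive field on the input at this output position is [3 6 / 6 6]. Elementwise product with the kernel and sum: 3·1 + 6·-1 + 6·2 + 6·-1.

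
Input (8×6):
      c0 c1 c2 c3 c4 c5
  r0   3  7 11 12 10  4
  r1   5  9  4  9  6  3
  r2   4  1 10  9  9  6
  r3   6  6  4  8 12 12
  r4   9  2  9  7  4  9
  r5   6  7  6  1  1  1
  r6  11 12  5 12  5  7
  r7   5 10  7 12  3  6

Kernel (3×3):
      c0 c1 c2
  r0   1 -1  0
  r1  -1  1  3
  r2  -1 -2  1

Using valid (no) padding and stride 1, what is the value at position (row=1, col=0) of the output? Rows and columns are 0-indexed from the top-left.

The receptive field on the input at this output position is [5 9 4 / 4 1 10 / 6 6 4]. Elementwise product with the kernel and sum: 5·1 + 9·-1 + 4·-1 + 1·1 + 10·3 + 6·-1 + 6·-2 + 4·1.

9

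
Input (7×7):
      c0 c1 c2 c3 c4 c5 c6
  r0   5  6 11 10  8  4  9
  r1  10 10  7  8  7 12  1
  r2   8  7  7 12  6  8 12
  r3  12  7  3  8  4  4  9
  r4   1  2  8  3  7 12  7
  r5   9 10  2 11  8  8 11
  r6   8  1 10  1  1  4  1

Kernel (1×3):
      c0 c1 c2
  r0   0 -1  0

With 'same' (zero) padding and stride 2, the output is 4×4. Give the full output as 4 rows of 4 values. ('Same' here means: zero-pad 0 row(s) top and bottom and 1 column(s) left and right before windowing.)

-5 -11 -8 -9
-8 -7 -6 -12
-1 -8 -7 -7
-8 -10 -1 -1

Output[0,0]: The receptive field on the zero-padded input at this output position is [0 5 6]. Elementwise product with the kernel and sum: 5·-1.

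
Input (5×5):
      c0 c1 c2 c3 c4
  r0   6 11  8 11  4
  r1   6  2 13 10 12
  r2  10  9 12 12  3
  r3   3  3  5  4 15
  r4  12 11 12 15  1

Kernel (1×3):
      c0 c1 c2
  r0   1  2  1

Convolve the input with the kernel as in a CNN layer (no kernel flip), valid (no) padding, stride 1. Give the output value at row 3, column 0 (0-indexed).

The receptive field on the input at this output position is [3 3 5]. Elementwise product with the kernel and sum: 3·1 + 3·2 + 5·1.

14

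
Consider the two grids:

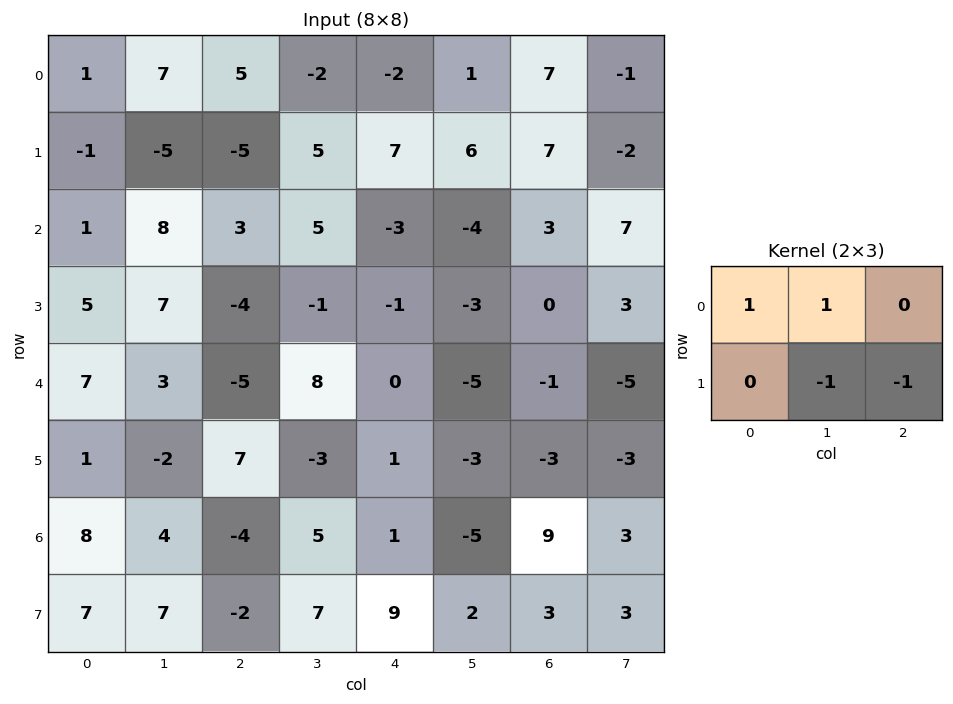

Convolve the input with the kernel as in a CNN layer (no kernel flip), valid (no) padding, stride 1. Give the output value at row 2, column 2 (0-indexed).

The receptive field on the input at this output position is [3 5 -3 / -4 -1 -1]. Elementwise product with the kernel and sum: 3·1 + 5·1 + -1·-1 + -1·-1.

10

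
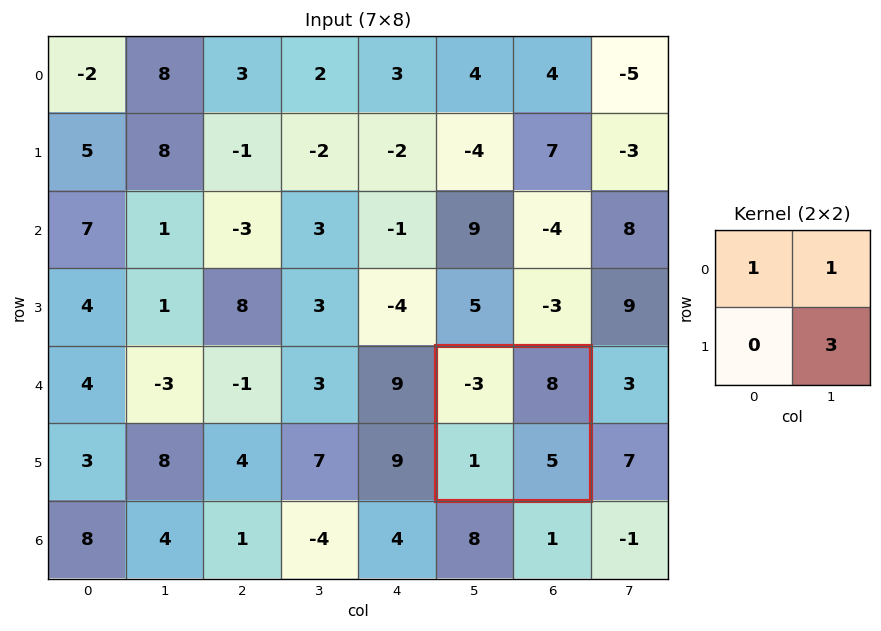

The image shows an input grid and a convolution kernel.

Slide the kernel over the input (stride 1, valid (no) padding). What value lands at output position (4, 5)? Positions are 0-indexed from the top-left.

20

The receptive field on the input at this output position is [-3 8 / 1 5]. Elementwise product with the kernel and sum: -3·1 + 8·1 + 5·3.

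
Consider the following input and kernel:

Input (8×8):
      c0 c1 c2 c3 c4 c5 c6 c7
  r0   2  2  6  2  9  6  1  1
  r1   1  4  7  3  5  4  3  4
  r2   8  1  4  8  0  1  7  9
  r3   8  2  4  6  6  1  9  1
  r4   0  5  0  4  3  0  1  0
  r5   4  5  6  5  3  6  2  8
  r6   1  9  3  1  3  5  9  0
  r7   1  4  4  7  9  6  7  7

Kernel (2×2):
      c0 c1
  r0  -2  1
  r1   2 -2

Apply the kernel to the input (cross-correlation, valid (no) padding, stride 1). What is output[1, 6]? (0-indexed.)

-6

The receptive field on the input at this output position is [3 4 / 7 9]. Elementwise product with the kernel and sum: 3·-2 + 4·1 + 7·2 + 9·-2.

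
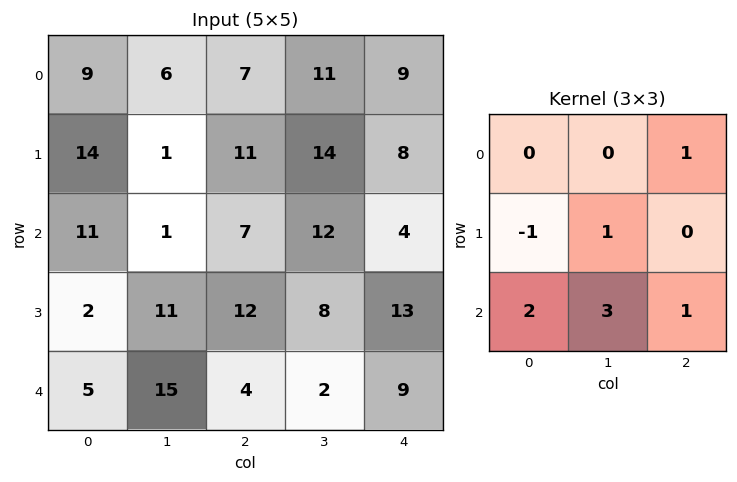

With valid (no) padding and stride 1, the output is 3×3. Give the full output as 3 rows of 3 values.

26 56 66
50 86 74
75 57 23

Output[0,0]: The receptive field on the input at this output position is [9 6 7 / 14 1 11 / 11 1 7]. Elementwise product with the kernel and sum: 7·1 + 14·-1 + 1·1 + 11·2 + 1·3 + 7·1.
Output[0,1]: The receptive field on the input at this output position is [6 7 11 / 1 11 14 / 1 7 12]. Elementwise product with the kernel and sum: 11·1 + 1·-1 + 11·1 + 1·2 + 7·3 + 12·1.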